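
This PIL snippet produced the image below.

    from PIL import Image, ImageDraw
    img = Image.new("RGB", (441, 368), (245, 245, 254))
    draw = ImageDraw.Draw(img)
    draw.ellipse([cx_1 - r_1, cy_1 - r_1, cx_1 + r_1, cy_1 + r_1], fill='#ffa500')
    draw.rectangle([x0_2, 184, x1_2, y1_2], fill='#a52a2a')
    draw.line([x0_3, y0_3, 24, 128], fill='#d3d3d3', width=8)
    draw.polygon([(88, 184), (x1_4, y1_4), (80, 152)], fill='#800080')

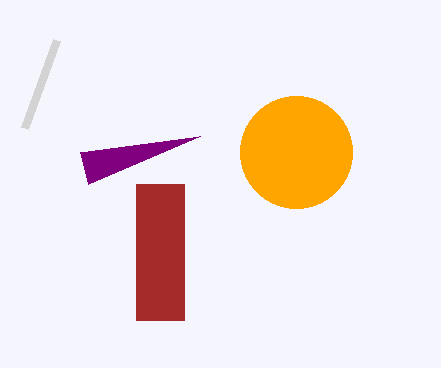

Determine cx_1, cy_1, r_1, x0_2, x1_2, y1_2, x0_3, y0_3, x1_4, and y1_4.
cx_1 = 296
cy_1 = 152
r_1 = 56
x0_2 = 136
x1_2 = 184
y1_2 = 320
x0_3 = 56
y0_3 = 40
x1_4 = 200
y1_4 = 136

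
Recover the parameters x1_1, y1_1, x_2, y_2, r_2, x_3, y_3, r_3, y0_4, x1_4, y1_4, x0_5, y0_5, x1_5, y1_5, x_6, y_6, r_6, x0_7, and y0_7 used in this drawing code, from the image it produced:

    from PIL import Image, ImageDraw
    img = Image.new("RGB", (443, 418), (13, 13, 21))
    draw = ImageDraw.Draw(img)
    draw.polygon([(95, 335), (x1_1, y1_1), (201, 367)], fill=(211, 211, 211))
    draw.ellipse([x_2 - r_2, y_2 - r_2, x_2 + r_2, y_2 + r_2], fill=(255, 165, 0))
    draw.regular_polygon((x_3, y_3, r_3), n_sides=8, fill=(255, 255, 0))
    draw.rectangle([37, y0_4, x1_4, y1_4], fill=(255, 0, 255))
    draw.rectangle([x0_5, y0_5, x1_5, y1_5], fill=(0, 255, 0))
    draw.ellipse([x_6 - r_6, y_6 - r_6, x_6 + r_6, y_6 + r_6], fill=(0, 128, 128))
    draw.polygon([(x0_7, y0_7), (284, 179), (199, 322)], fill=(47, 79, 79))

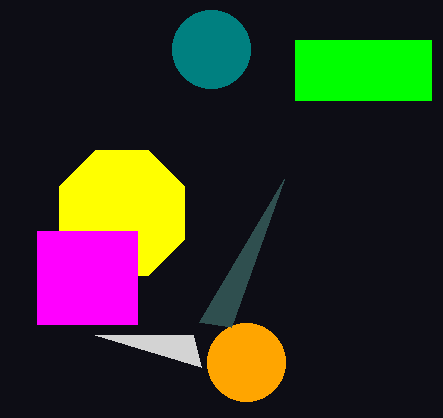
x1_1 = 193, y1_1 = 335, x_2 = 246, y_2 = 362, r_2 = 39, x_3 = 122, y_3 = 213, r_3 = 68, y0_4 = 231, x1_4 = 137, y1_4 = 324, x0_5 = 295, y0_5 = 40, x1_5 = 431, y1_5 = 100, x_6 = 211, y_6 = 49, r_6 = 39, x0_7 = 231, y0_7 = 327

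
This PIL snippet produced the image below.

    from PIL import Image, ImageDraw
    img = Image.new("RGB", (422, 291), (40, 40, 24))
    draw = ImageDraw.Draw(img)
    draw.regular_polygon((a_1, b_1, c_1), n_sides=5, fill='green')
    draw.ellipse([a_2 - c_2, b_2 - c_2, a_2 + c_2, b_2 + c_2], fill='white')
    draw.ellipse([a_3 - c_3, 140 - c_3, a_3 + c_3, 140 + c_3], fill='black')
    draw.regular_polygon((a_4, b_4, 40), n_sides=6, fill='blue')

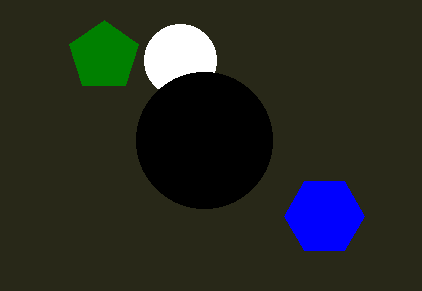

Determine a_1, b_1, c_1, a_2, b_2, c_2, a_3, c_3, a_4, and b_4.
a_1 = 104
b_1 = 56
c_1 = 36
a_2 = 180
b_2 = 60
c_2 = 36
a_3 = 204
c_3 = 68
a_4 = 324
b_4 = 216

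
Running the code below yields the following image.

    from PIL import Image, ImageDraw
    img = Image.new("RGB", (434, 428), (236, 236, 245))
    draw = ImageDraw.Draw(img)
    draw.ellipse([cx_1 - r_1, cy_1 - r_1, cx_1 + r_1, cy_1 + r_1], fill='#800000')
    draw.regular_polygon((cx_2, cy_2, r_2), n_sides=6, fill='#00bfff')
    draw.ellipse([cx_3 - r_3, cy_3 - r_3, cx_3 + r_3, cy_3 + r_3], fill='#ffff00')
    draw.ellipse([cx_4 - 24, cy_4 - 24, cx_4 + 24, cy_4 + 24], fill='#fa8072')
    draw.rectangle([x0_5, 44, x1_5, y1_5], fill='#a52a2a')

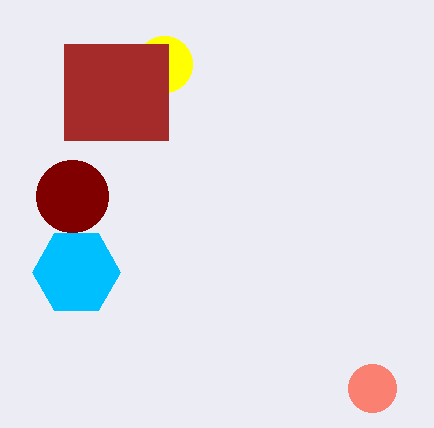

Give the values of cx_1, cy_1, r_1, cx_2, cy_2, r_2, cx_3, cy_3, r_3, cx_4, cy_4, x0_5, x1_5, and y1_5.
cx_1 = 72
cy_1 = 196
r_1 = 36
cx_2 = 76
cy_2 = 272
r_2 = 44
cx_3 = 164
cy_3 = 64
r_3 = 28
cx_4 = 372
cy_4 = 388
x0_5 = 64
x1_5 = 168
y1_5 = 140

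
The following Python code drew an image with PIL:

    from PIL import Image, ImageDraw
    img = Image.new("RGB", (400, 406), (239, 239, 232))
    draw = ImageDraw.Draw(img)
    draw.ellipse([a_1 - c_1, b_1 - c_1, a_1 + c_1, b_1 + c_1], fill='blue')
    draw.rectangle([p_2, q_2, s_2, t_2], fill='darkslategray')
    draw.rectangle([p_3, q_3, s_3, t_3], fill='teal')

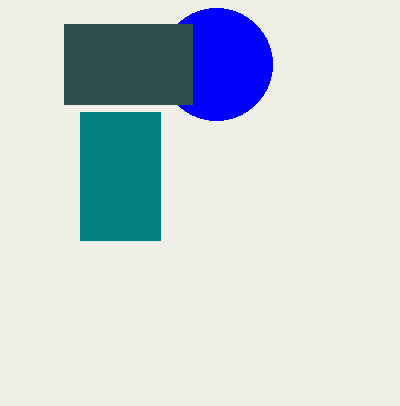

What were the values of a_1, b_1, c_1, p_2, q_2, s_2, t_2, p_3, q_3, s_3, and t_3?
a_1 = 216; b_1 = 64; c_1 = 56; p_2 = 64; q_2 = 24; s_2 = 192; t_2 = 104; p_3 = 80; q_3 = 112; s_3 = 160; t_3 = 240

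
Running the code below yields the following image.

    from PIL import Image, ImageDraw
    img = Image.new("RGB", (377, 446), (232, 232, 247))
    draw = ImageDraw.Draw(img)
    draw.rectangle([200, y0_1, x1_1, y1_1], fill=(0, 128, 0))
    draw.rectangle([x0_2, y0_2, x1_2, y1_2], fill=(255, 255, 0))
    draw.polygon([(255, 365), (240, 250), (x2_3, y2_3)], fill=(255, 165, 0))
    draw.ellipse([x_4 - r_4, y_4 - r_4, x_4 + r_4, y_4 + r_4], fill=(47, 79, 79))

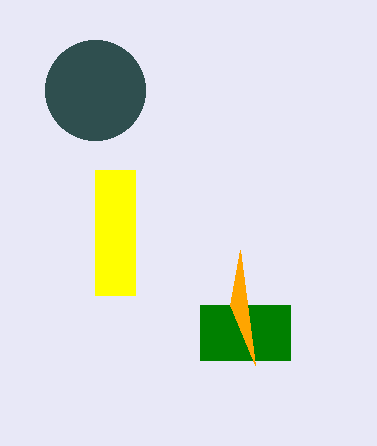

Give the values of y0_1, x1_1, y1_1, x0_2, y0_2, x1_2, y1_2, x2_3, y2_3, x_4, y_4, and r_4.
y0_1 = 305; x1_1 = 290; y1_1 = 360; x0_2 = 95; y0_2 = 170; x1_2 = 135; y1_2 = 295; x2_3 = 230; y2_3 = 305; x_4 = 95; y_4 = 90; r_4 = 50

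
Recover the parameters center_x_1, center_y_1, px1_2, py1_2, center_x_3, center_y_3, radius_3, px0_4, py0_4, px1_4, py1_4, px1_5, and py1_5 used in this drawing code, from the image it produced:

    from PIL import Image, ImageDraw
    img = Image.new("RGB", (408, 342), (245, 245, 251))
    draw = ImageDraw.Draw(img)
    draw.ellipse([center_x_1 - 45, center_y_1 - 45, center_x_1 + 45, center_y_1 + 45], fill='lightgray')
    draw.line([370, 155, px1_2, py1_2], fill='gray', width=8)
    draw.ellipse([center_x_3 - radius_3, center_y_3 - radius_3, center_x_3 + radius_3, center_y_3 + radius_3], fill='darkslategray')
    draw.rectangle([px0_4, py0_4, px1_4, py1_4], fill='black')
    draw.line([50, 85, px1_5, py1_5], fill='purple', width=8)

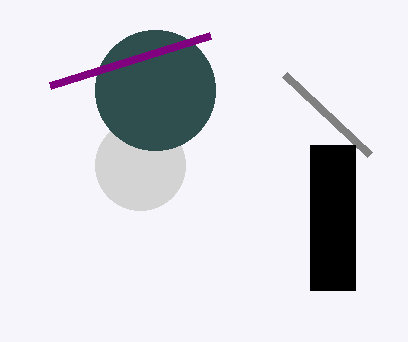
center_x_1 = 140, center_y_1 = 165, px1_2 = 285, py1_2 = 75, center_x_3 = 155, center_y_3 = 90, radius_3 = 60, px0_4 = 310, py0_4 = 145, px1_4 = 355, py1_4 = 290, px1_5 = 210, py1_5 = 35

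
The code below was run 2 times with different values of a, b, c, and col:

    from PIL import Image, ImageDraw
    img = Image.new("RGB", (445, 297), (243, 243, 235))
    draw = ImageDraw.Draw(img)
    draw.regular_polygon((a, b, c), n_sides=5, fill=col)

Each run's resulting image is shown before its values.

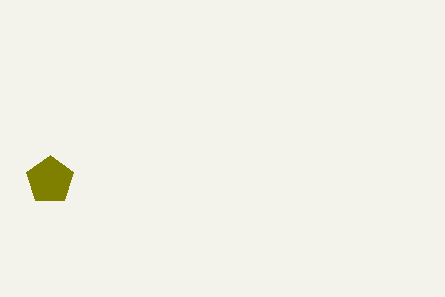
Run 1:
a = 50
b = 180
c = 25
col = 'olive'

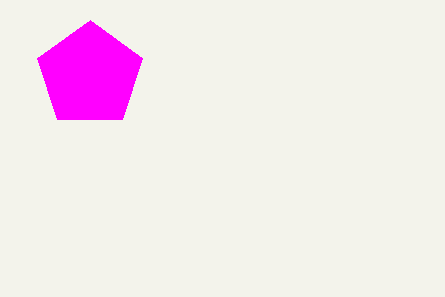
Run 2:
a = 90, b = 75, c = 55, col = 'magenta'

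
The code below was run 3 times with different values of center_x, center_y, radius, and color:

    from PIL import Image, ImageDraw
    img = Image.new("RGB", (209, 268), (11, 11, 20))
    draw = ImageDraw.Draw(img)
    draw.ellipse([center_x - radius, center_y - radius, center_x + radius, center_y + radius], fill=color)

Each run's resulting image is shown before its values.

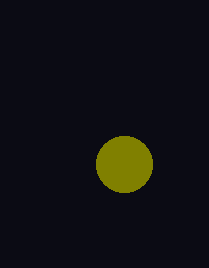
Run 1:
center_x = 124
center_y = 164
radius = 28
color = 'olive'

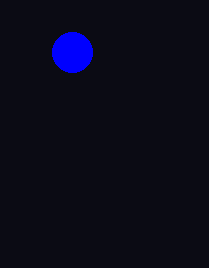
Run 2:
center_x = 72, center_y = 52, radius = 20, color = 'blue'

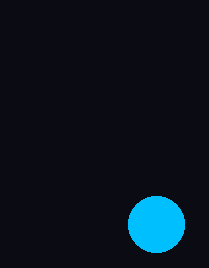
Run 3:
center_x = 156
center_y = 224
radius = 28
color = 'deepskyblue'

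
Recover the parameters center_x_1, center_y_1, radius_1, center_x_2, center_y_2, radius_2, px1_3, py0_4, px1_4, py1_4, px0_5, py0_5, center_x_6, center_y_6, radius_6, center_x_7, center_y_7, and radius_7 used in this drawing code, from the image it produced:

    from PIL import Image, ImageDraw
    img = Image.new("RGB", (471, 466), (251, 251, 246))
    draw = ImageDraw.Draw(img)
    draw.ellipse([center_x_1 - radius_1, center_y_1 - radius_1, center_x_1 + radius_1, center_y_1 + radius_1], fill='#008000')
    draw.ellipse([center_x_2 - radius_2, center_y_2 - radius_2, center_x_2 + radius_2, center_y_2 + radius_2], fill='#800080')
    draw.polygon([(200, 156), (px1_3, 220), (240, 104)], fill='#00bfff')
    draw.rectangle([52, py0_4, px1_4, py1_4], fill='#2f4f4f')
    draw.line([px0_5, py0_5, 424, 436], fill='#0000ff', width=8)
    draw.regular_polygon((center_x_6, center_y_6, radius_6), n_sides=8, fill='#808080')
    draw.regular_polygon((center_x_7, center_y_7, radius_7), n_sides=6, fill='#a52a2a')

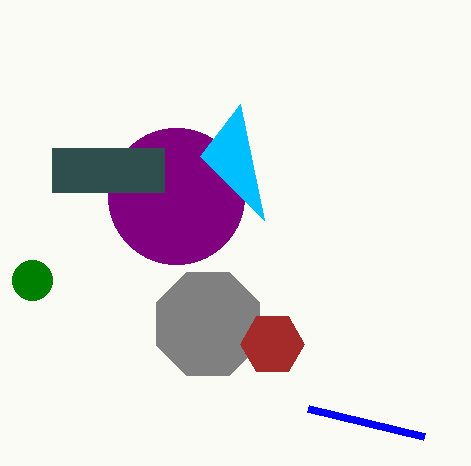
center_x_1 = 32; center_y_1 = 280; radius_1 = 20; center_x_2 = 176; center_y_2 = 196; radius_2 = 68; px1_3 = 264; py0_4 = 148; px1_4 = 164; py1_4 = 192; px0_5 = 308; py0_5 = 408; center_x_6 = 208; center_y_6 = 324; radius_6 = 56; center_x_7 = 272; center_y_7 = 344; radius_7 = 32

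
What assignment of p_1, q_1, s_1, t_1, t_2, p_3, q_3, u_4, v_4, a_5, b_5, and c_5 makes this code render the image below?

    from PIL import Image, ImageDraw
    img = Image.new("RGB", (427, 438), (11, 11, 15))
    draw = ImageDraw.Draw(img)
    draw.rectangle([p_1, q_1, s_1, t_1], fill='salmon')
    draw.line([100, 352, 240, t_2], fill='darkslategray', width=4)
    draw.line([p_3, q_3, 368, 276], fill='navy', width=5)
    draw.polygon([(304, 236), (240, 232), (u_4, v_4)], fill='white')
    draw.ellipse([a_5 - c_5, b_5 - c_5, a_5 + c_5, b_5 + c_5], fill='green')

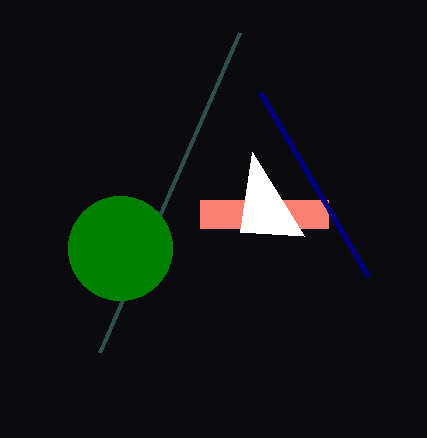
p_1 = 200
q_1 = 200
s_1 = 328
t_1 = 228
t_2 = 32
p_3 = 260
q_3 = 92
u_4 = 252
v_4 = 152
a_5 = 120
b_5 = 248
c_5 = 52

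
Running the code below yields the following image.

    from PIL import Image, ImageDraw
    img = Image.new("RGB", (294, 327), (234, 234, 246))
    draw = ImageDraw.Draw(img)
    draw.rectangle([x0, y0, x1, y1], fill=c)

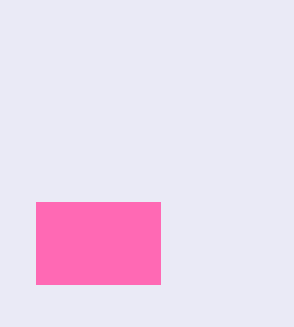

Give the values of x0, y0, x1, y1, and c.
x0 = 36; y0 = 202; x1 = 160; y1 = 284; c = 'hotpink'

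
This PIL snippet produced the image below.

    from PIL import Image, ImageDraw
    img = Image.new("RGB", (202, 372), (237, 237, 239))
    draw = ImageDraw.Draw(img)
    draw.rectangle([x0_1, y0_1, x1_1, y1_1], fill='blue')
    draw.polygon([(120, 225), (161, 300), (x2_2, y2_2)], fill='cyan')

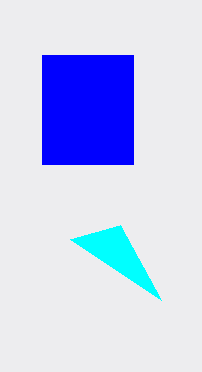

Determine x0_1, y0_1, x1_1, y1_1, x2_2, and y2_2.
x0_1 = 42, y0_1 = 55, x1_1 = 133, y1_1 = 164, x2_2 = 70, y2_2 = 239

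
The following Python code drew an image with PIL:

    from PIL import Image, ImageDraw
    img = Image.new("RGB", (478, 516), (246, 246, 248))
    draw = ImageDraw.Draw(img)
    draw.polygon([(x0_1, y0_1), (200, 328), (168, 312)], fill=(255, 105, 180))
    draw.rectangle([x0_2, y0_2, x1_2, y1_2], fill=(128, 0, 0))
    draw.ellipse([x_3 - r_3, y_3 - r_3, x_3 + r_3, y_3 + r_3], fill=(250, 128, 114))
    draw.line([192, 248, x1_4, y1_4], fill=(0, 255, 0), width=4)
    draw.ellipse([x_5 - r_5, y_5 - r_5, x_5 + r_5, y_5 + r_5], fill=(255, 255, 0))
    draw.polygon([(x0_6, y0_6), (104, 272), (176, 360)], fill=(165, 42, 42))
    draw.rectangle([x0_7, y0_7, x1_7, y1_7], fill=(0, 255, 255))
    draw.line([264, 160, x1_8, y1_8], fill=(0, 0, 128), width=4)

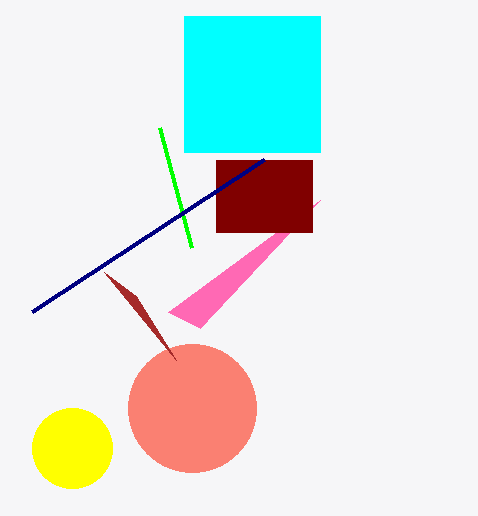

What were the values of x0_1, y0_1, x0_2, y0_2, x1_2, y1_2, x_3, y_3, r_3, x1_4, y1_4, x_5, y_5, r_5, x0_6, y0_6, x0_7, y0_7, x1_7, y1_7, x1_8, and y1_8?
x0_1 = 320, y0_1 = 200, x0_2 = 216, y0_2 = 160, x1_2 = 312, y1_2 = 232, x_3 = 192, y_3 = 408, r_3 = 64, x1_4 = 160, y1_4 = 128, x_5 = 72, y_5 = 448, r_5 = 40, x0_6 = 136, y0_6 = 296, x0_7 = 184, y0_7 = 16, x1_7 = 320, y1_7 = 152, x1_8 = 32, y1_8 = 312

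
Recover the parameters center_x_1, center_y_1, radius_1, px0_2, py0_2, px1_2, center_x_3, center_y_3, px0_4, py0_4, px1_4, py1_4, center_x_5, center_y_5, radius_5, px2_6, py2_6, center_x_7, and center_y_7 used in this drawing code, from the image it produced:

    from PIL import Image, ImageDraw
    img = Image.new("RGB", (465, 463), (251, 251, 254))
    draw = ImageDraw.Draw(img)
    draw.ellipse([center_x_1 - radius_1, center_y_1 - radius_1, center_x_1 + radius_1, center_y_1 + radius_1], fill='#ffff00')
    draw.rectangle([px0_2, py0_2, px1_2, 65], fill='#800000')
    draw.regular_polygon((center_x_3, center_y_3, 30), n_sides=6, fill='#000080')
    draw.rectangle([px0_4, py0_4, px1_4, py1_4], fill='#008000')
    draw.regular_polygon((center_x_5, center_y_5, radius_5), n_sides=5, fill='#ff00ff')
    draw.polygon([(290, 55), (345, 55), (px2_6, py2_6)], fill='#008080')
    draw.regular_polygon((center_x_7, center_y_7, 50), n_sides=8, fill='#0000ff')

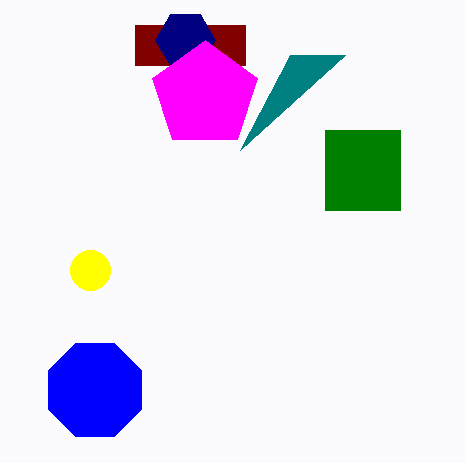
center_x_1 = 90
center_y_1 = 270
radius_1 = 20
px0_2 = 135
py0_2 = 25
px1_2 = 245
center_x_3 = 185
center_y_3 = 40
px0_4 = 325
py0_4 = 130
px1_4 = 400
py1_4 = 210
center_x_5 = 205
center_y_5 = 95
radius_5 = 55
px2_6 = 240
py2_6 = 150
center_x_7 = 95
center_y_7 = 390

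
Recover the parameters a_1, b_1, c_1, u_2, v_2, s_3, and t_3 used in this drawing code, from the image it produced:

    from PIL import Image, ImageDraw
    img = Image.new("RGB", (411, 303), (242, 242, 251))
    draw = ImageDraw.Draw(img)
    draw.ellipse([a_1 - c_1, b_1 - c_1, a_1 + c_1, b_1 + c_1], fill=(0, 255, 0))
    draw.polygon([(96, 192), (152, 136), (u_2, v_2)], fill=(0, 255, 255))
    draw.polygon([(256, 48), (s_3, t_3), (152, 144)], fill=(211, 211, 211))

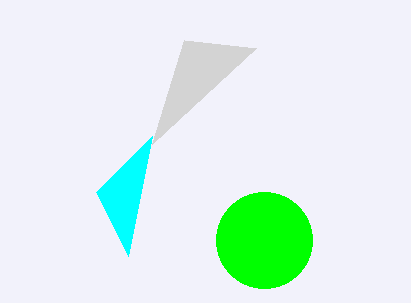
a_1 = 264
b_1 = 240
c_1 = 48
u_2 = 128
v_2 = 256
s_3 = 184
t_3 = 40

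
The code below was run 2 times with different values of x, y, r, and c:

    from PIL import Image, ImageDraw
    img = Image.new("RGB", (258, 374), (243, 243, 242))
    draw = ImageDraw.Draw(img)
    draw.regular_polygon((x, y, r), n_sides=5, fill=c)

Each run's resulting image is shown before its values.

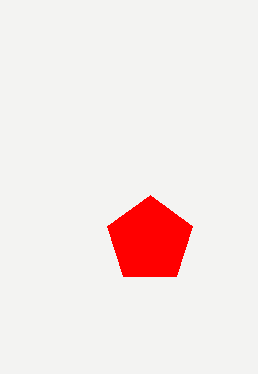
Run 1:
x = 150
y = 240
r = 45
c = 'red'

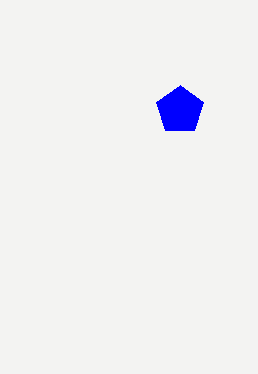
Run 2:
x = 180; y = 110; r = 25; c = 'blue'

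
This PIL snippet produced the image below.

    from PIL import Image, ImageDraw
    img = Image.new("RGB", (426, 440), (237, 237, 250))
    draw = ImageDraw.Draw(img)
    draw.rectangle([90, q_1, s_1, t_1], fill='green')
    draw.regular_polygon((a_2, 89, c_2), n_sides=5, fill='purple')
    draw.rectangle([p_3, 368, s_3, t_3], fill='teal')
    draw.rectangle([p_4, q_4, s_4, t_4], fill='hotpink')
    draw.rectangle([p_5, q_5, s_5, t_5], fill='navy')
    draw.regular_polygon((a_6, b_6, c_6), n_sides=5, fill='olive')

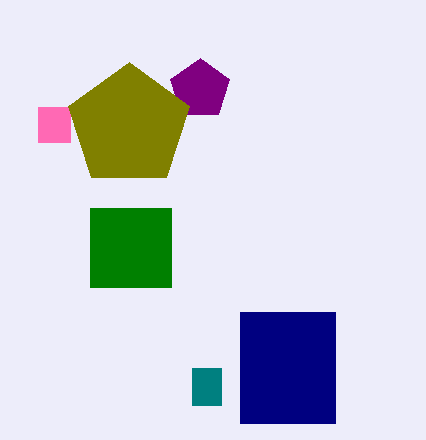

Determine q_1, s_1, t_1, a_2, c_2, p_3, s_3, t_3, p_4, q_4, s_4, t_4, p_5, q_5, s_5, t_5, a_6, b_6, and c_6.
q_1 = 208
s_1 = 171
t_1 = 287
a_2 = 200
c_2 = 31
p_3 = 192
s_3 = 221
t_3 = 405
p_4 = 38
q_4 = 107
s_4 = 70
t_4 = 142
p_5 = 240
q_5 = 312
s_5 = 335
t_5 = 423
a_6 = 129
b_6 = 126
c_6 = 64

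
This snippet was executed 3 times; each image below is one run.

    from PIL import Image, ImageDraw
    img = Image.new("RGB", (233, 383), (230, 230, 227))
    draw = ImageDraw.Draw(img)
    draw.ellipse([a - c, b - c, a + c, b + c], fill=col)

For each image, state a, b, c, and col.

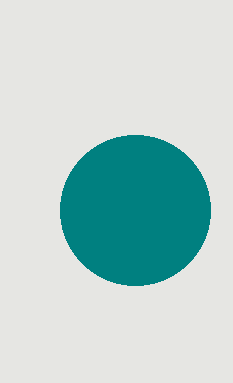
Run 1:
a = 135, b = 210, c = 75, col = 'teal'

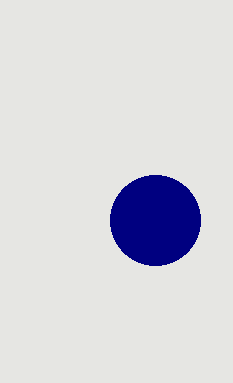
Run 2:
a = 155; b = 220; c = 45; col = 'navy'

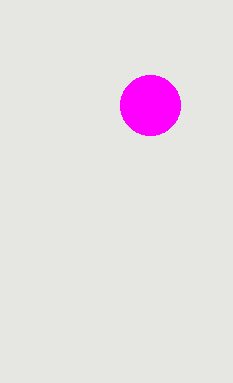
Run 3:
a = 150, b = 105, c = 30, col = 'magenta'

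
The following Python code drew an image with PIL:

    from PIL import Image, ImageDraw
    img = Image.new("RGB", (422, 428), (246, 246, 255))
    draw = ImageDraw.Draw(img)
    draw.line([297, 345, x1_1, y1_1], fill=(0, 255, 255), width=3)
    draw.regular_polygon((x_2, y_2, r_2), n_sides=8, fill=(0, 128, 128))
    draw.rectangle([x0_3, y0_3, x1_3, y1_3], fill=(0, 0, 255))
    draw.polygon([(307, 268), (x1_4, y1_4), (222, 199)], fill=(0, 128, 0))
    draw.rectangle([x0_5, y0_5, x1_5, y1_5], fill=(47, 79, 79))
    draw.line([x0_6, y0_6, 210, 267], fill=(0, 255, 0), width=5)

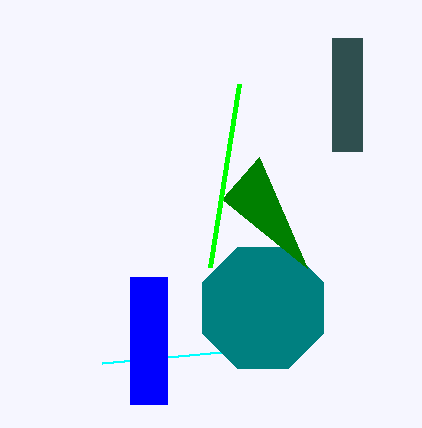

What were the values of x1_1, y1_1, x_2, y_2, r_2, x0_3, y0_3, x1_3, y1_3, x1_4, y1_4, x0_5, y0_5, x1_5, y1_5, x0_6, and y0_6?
x1_1 = 102; y1_1 = 363; x_2 = 263; y_2 = 308; r_2 = 66; x0_3 = 130; y0_3 = 277; x1_3 = 167; y1_3 = 404; x1_4 = 259; y1_4 = 157; x0_5 = 332; y0_5 = 38; x1_5 = 362; y1_5 = 151; x0_6 = 239; y0_6 = 84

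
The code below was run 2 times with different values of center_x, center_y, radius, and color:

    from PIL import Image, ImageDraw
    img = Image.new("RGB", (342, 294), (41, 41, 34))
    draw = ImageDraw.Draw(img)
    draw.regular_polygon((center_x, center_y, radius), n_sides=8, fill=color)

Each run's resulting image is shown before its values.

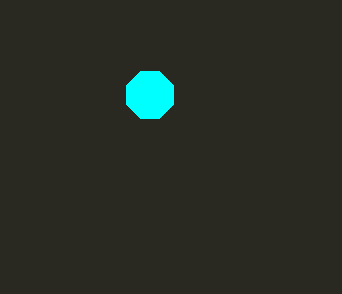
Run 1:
center_x = 150; center_y = 95; radius = 25; color = 'cyan'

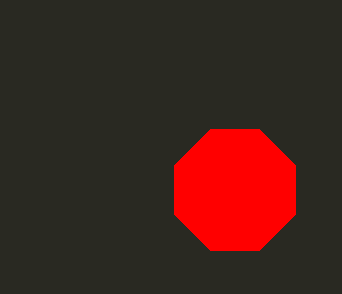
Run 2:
center_x = 235; center_y = 190; radius = 65; color = 'red'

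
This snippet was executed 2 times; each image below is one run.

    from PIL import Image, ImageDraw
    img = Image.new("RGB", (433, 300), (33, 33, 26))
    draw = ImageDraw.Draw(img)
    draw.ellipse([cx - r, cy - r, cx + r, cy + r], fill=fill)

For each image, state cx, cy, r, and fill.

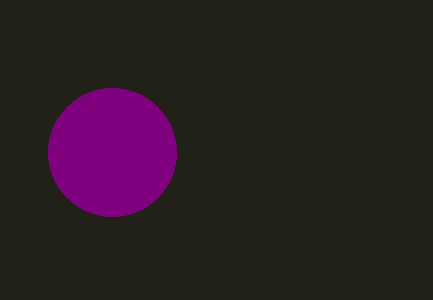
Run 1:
cx = 112
cy = 152
r = 64
fill = 'purple'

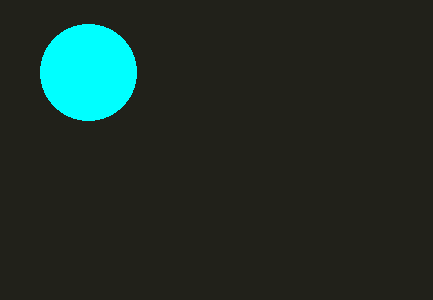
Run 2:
cx = 88; cy = 72; r = 48; fill = 'cyan'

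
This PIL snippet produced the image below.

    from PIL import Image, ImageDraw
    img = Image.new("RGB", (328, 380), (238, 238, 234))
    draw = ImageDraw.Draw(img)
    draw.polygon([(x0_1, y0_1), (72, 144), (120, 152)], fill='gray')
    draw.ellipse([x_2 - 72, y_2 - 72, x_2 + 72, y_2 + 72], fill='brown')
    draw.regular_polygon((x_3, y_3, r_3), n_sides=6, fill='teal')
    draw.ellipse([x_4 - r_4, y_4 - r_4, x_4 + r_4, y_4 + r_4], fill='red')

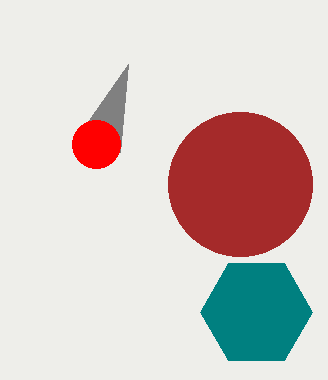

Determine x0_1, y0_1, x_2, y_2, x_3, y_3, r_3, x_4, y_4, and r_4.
x0_1 = 128
y0_1 = 64
x_2 = 240
y_2 = 184
x_3 = 256
y_3 = 312
r_3 = 56
x_4 = 96
y_4 = 144
r_4 = 24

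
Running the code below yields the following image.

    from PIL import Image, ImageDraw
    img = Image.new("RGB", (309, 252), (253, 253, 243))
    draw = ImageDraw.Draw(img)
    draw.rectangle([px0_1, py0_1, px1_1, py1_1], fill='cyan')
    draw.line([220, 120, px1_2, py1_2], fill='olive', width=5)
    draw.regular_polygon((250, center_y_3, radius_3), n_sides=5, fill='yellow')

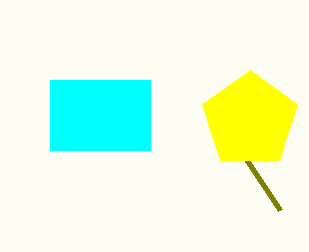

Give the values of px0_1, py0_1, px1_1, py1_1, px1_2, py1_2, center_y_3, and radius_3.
px0_1 = 50; py0_1 = 80; px1_1 = 150; py1_1 = 150; px1_2 = 280; py1_2 = 210; center_y_3 = 120; radius_3 = 50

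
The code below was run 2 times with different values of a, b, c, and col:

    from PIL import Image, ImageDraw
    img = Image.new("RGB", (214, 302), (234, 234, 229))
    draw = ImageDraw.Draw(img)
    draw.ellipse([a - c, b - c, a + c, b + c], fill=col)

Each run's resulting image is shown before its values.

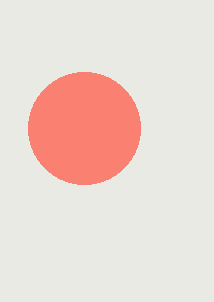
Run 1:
a = 84, b = 128, c = 56, col = 'salmon'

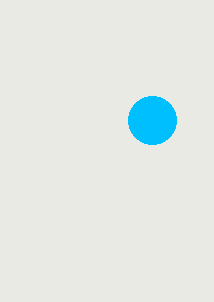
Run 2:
a = 152
b = 120
c = 24
col = 'deepskyblue'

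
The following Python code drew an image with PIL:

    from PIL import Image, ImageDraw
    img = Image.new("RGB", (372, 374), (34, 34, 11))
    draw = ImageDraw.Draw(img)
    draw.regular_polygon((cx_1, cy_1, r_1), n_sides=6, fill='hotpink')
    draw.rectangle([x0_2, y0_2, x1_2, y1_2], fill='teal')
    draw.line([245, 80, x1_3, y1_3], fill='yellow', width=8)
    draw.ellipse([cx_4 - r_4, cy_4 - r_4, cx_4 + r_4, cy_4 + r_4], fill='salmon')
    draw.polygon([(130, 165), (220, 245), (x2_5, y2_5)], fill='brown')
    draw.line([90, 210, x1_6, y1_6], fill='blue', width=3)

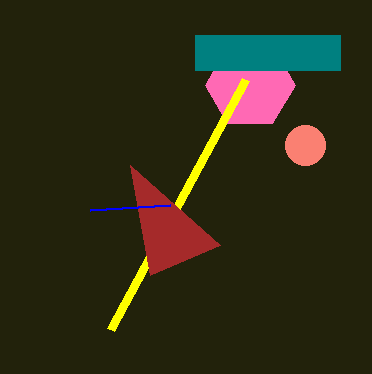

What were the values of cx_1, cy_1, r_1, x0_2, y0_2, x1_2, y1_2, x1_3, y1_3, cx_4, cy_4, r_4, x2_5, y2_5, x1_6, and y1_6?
cx_1 = 250, cy_1 = 85, r_1 = 45, x0_2 = 195, y0_2 = 35, x1_2 = 340, y1_2 = 70, x1_3 = 110, y1_3 = 330, cx_4 = 305, cy_4 = 145, r_4 = 20, x2_5 = 150, y2_5 = 275, x1_6 = 170, y1_6 = 205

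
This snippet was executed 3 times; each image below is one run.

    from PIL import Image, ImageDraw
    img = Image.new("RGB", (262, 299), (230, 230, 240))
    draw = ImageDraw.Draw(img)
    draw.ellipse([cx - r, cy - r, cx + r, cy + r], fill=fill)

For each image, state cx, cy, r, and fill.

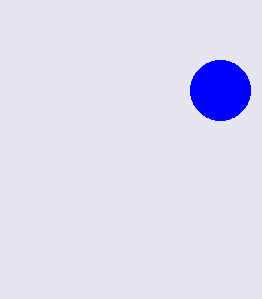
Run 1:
cx = 220
cy = 90
r = 30
fill = 'blue'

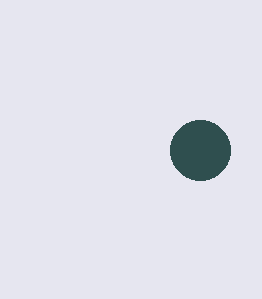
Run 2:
cx = 200
cy = 150
r = 30
fill = 'darkslategray'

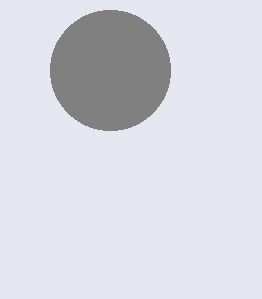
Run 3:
cx = 110; cy = 70; r = 60; fill = 'gray'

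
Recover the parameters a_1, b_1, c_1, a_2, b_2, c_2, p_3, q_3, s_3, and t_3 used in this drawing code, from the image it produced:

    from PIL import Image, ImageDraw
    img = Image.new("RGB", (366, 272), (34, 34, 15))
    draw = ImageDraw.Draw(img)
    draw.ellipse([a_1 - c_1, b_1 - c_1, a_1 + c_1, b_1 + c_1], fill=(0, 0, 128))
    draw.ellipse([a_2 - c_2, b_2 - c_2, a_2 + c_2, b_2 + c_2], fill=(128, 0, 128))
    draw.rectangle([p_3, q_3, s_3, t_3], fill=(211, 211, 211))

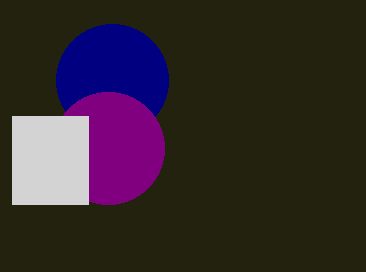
a_1 = 112; b_1 = 80; c_1 = 56; a_2 = 108; b_2 = 148; c_2 = 56; p_3 = 12; q_3 = 116; s_3 = 88; t_3 = 204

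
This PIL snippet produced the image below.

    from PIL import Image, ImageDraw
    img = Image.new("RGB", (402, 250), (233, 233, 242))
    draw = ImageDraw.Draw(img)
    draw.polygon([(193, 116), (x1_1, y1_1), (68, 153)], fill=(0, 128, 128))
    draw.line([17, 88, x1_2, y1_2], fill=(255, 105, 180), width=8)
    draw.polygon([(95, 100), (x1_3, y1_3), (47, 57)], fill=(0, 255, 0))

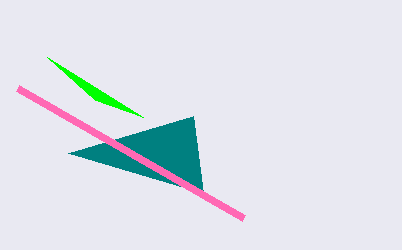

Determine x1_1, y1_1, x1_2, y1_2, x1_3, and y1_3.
x1_1 = 203; y1_1 = 193; x1_2 = 243; y1_2 = 218; x1_3 = 143; y1_3 = 117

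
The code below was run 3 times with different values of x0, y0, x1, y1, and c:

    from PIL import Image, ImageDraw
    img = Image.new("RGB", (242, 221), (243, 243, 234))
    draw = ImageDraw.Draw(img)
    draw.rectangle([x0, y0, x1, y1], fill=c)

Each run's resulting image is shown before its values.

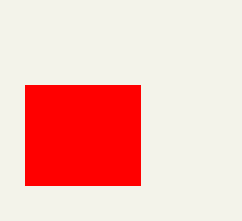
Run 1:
x0 = 25; y0 = 85; x1 = 140; y1 = 185; c = 'red'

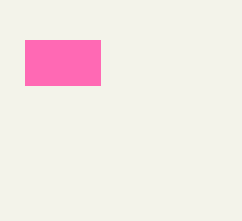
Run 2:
x0 = 25
y0 = 40
x1 = 100
y1 = 85
c = 'hotpink'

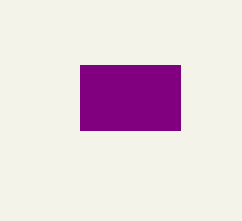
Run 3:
x0 = 80; y0 = 65; x1 = 180; y1 = 130; c = 'purple'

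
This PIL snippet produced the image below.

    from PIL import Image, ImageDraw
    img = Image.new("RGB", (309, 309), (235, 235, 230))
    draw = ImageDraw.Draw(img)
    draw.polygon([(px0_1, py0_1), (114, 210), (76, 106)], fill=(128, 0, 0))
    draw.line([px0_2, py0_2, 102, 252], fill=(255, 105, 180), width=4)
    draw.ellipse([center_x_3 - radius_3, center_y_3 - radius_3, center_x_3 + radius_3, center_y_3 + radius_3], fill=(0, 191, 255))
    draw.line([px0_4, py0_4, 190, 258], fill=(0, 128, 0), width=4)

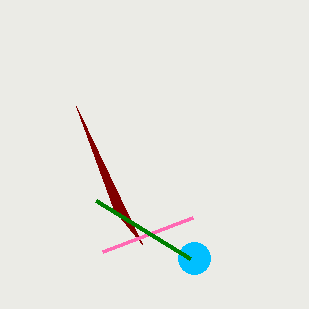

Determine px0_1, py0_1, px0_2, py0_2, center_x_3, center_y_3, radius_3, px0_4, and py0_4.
px0_1 = 142; py0_1 = 244; px0_2 = 192; py0_2 = 218; center_x_3 = 194; center_y_3 = 258; radius_3 = 16; px0_4 = 96; py0_4 = 200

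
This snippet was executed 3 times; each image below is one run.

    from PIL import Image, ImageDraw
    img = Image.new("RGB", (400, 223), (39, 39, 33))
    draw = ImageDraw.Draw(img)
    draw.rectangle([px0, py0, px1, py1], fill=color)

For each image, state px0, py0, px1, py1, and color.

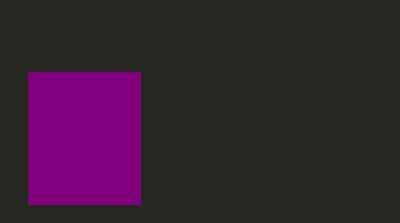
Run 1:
px0 = 28
py0 = 72
px1 = 140
py1 = 204
color = 'purple'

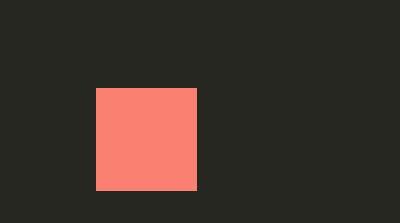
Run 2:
px0 = 96
py0 = 88
px1 = 196
py1 = 190
color = 'salmon'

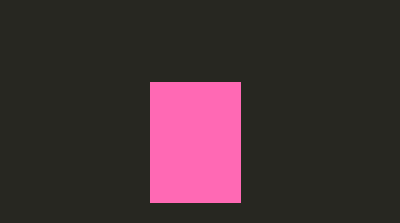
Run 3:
px0 = 150; py0 = 82; px1 = 240; py1 = 202; color = 'hotpink'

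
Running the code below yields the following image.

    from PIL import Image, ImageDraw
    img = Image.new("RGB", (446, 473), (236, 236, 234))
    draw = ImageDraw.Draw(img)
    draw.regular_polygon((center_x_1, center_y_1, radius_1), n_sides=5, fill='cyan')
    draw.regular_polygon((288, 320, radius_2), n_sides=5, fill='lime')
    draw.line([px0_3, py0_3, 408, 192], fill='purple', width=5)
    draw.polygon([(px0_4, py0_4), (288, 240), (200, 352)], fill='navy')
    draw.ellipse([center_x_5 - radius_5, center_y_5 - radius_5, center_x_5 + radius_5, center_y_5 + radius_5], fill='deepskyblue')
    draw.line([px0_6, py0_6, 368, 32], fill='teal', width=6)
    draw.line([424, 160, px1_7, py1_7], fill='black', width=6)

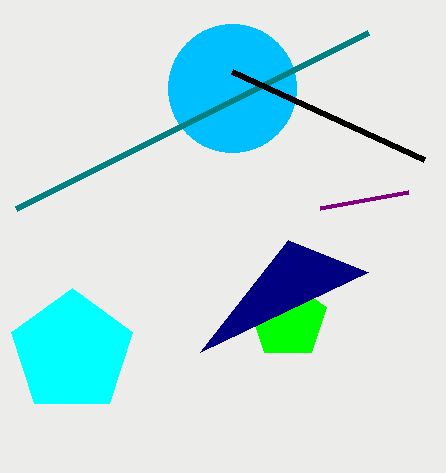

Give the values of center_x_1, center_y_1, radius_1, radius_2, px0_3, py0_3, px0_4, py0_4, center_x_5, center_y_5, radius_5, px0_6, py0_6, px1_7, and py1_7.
center_x_1 = 72; center_y_1 = 352; radius_1 = 64; radius_2 = 40; px0_3 = 320; py0_3 = 208; px0_4 = 368; py0_4 = 272; center_x_5 = 232; center_y_5 = 88; radius_5 = 64; px0_6 = 16; py0_6 = 208; px1_7 = 232; py1_7 = 72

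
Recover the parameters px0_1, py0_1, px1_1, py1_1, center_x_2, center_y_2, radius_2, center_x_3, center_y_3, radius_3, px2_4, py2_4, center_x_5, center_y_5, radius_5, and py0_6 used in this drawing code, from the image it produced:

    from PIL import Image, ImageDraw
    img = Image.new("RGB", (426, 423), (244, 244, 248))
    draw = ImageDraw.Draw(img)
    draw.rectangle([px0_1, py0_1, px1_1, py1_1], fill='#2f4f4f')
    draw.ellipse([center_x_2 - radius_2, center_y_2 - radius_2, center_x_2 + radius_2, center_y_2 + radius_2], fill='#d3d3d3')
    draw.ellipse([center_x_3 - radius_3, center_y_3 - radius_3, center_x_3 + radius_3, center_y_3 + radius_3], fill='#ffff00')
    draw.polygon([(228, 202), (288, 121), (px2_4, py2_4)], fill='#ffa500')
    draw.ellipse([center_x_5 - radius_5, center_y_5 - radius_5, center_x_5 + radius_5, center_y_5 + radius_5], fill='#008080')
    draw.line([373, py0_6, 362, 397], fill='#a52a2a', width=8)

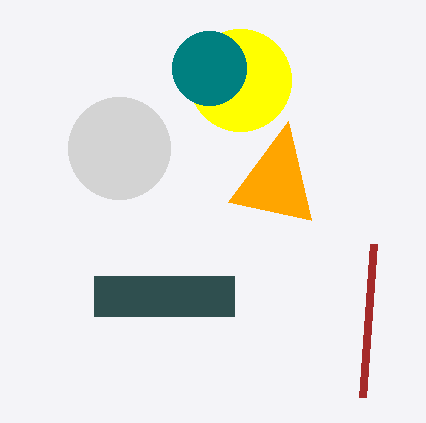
px0_1 = 94, py0_1 = 276, px1_1 = 234, py1_1 = 316, center_x_2 = 119, center_y_2 = 148, radius_2 = 51, center_x_3 = 240, center_y_3 = 80, radius_3 = 51, px2_4 = 311, py2_4 = 220, center_x_5 = 209, center_y_5 = 68, radius_5 = 37, py0_6 = 244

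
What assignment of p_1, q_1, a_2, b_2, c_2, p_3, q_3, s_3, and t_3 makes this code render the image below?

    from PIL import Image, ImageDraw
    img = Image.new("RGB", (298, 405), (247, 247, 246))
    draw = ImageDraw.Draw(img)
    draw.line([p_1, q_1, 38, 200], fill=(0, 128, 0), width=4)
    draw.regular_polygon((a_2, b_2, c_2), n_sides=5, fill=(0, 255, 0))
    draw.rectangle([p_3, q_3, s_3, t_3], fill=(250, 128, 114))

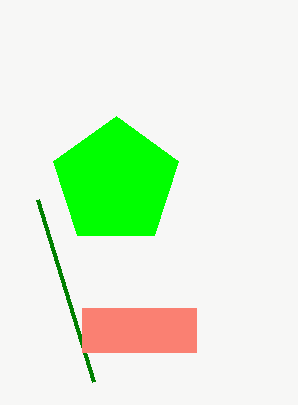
p_1 = 94; q_1 = 382; a_2 = 116; b_2 = 182; c_2 = 66; p_3 = 82; q_3 = 308; s_3 = 196; t_3 = 352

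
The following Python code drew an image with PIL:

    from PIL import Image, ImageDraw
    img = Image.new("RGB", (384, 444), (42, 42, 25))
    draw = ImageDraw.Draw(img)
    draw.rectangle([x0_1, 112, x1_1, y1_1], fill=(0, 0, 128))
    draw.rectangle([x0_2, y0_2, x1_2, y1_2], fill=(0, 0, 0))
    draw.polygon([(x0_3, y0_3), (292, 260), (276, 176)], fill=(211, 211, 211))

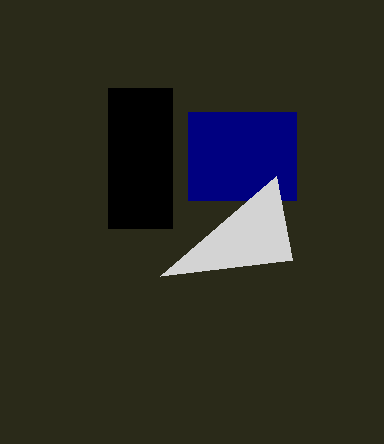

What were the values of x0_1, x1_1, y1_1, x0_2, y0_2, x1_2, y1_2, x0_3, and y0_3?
x0_1 = 188
x1_1 = 296
y1_1 = 200
x0_2 = 108
y0_2 = 88
x1_2 = 172
y1_2 = 228
x0_3 = 160
y0_3 = 276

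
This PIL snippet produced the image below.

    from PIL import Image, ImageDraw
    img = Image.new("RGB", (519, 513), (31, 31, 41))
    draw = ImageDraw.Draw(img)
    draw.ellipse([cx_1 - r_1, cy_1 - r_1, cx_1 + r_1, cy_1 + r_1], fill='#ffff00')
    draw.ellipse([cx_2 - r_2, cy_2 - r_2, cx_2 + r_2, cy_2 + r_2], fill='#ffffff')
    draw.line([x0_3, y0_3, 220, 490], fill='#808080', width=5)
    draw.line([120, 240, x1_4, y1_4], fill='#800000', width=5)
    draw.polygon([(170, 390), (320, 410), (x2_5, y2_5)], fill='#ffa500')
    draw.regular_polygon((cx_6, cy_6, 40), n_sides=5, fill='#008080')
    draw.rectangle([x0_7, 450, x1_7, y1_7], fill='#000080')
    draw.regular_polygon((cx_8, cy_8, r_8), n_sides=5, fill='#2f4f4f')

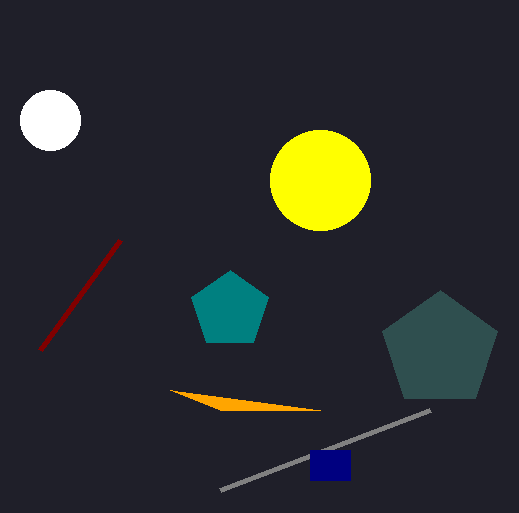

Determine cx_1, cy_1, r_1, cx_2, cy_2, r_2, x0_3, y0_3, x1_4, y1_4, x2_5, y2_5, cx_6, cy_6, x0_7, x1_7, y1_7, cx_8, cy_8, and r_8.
cx_1 = 320
cy_1 = 180
r_1 = 50
cx_2 = 50
cy_2 = 120
r_2 = 30
x0_3 = 430
y0_3 = 410
x1_4 = 40
y1_4 = 350
x2_5 = 220
y2_5 = 410
cx_6 = 230
cy_6 = 310
x0_7 = 310
x1_7 = 350
y1_7 = 480
cx_8 = 440
cy_8 = 350
r_8 = 60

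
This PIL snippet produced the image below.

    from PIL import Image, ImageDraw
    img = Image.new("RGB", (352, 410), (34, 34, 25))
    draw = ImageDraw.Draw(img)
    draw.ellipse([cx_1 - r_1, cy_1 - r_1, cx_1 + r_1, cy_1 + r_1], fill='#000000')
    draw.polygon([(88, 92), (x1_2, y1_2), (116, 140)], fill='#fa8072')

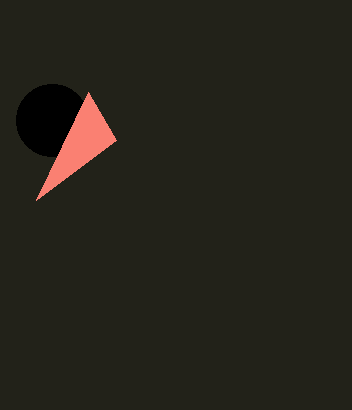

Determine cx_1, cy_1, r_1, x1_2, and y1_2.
cx_1 = 52
cy_1 = 120
r_1 = 36
x1_2 = 36
y1_2 = 200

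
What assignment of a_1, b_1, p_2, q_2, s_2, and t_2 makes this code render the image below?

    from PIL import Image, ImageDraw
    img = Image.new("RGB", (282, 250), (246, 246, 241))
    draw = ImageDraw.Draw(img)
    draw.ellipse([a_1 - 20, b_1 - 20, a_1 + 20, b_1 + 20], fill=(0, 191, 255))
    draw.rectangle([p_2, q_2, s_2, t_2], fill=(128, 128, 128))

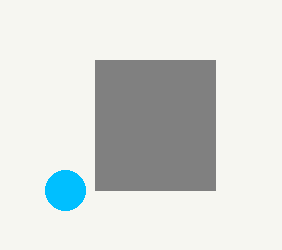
a_1 = 65
b_1 = 190
p_2 = 95
q_2 = 60
s_2 = 215
t_2 = 190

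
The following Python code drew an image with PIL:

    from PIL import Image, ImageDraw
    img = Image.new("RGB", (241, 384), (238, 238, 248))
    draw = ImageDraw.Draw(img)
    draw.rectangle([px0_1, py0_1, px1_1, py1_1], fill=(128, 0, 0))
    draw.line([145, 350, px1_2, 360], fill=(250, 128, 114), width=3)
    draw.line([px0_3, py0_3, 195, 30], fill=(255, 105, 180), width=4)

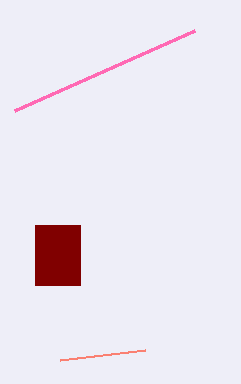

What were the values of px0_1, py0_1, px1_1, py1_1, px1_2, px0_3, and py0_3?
px0_1 = 35, py0_1 = 225, px1_1 = 80, py1_1 = 285, px1_2 = 60, px0_3 = 15, py0_3 = 110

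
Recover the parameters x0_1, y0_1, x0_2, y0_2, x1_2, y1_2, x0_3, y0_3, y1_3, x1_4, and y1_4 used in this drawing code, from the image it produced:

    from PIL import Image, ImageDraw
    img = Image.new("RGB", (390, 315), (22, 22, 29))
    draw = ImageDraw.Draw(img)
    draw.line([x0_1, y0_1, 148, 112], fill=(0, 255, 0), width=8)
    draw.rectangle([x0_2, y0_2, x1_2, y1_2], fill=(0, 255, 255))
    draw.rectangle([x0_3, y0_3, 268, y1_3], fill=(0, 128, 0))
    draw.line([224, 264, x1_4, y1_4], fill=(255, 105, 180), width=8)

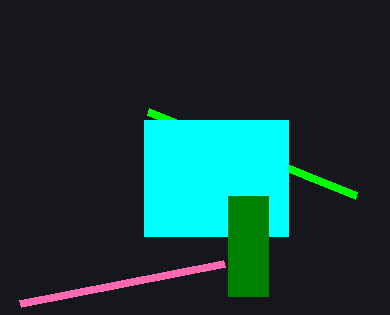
x0_1 = 356, y0_1 = 196, x0_2 = 144, y0_2 = 120, x1_2 = 288, y1_2 = 236, x0_3 = 228, y0_3 = 196, y1_3 = 296, x1_4 = 20, y1_4 = 304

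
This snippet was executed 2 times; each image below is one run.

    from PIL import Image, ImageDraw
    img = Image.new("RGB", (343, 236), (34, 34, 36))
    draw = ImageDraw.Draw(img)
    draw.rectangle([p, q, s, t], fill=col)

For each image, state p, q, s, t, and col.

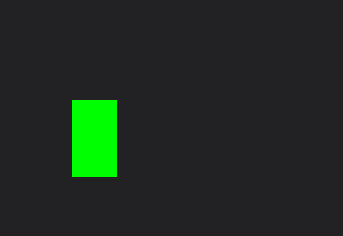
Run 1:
p = 72; q = 100; s = 116; t = 176; col = 'lime'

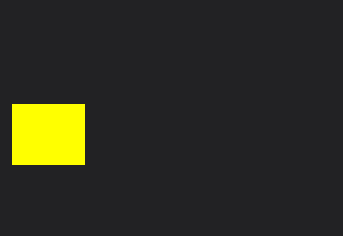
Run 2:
p = 12
q = 104
s = 84
t = 164
col = 'yellow'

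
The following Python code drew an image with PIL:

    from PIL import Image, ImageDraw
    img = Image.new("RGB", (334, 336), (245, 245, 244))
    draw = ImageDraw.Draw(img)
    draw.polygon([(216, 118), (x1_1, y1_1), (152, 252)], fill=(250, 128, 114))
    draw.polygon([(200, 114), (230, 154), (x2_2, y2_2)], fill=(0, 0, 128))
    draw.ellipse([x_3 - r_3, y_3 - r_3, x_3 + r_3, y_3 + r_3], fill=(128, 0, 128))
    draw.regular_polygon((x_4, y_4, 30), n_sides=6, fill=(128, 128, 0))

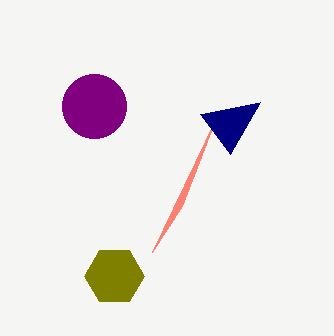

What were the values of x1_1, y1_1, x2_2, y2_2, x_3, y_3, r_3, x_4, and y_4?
x1_1 = 182, y1_1 = 206, x2_2 = 260, y2_2 = 102, x_3 = 94, y_3 = 106, r_3 = 32, x_4 = 114, y_4 = 276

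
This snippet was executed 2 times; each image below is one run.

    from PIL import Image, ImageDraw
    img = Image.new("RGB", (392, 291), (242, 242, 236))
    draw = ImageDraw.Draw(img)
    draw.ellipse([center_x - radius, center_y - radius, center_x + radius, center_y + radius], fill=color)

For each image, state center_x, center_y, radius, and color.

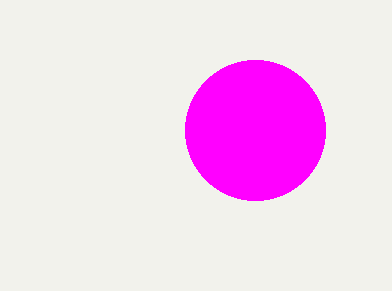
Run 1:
center_x = 255; center_y = 130; radius = 70; color = 'magenta'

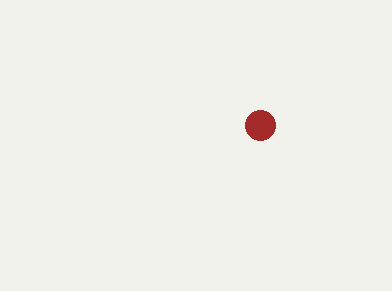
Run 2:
center_x = 260, center_y = 125, radius = 15, color = 'brown'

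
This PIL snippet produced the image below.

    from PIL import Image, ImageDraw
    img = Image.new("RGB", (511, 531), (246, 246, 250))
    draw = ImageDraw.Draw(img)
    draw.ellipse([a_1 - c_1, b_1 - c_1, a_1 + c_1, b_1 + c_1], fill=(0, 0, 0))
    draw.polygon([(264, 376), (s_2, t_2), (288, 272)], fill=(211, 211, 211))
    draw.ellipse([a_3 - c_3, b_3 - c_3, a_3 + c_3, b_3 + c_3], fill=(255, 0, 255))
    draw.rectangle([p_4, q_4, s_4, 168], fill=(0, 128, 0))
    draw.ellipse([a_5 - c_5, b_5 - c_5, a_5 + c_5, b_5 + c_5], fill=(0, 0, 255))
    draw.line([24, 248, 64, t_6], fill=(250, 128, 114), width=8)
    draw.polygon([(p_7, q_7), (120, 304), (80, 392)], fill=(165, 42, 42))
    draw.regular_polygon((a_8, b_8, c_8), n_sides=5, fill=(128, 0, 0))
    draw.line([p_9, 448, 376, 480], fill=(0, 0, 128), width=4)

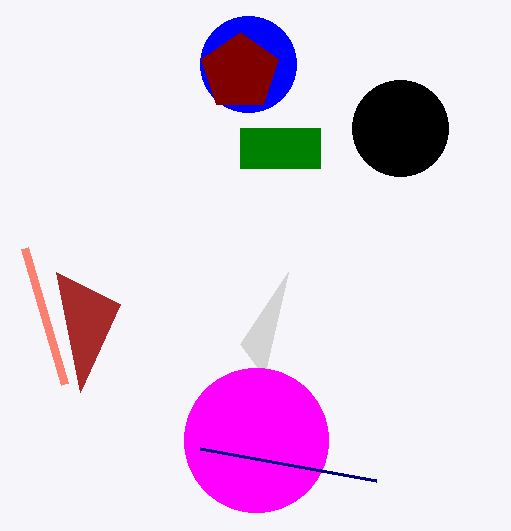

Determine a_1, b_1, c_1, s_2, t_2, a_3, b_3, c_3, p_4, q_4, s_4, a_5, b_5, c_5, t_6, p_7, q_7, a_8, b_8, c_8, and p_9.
a_1 = 400; b_1 = 128; c_1 = 48; s_2 = 240; t_2 = 344; a_3 = 256; b_3 = 440; c_3 = 72; p_4 = 240; q_4 = 128; s_4 = 320; a_5 = 248; b_5 = 64; c_5 = 48; t_6 = 384; p_7 = 56; q_7 = 272; a_8 = 240; b_8 = 72; c_8 = 40; p_9 = 200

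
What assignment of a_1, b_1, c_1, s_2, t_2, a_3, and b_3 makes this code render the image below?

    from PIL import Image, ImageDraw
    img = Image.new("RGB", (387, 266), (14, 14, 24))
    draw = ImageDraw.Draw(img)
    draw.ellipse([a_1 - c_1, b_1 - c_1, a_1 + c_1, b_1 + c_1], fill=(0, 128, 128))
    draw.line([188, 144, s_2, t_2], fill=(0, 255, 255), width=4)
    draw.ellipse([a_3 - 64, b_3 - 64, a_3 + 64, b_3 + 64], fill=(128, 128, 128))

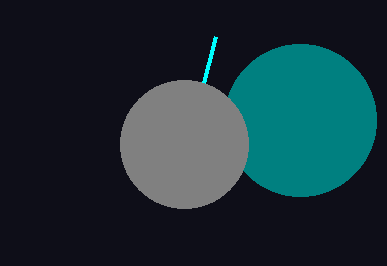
a_1 = 300; b_1 = 120; c_1 = 76; s_2 = 216; t_2 = 36; a_3 = 184; b_3 = 144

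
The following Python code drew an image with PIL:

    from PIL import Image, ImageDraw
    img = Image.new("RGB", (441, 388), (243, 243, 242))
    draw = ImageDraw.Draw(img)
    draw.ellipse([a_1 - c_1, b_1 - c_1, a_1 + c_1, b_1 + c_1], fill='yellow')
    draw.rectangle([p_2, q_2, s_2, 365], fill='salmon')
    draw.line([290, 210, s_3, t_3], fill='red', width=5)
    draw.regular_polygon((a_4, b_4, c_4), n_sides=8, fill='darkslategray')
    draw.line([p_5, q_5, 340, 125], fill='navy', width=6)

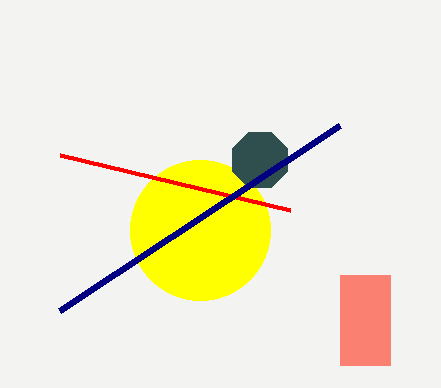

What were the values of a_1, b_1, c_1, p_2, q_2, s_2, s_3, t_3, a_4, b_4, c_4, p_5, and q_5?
a_1 = 200
b_1 = 230
c_1 = 70
p_2 = 340
q_2 = 275
s_2 = 390
s_3 = 60
t_3 = 155
a_4 = 260
b_4 = 160
c_4 = 30
p_5 = 60
q_5 = 310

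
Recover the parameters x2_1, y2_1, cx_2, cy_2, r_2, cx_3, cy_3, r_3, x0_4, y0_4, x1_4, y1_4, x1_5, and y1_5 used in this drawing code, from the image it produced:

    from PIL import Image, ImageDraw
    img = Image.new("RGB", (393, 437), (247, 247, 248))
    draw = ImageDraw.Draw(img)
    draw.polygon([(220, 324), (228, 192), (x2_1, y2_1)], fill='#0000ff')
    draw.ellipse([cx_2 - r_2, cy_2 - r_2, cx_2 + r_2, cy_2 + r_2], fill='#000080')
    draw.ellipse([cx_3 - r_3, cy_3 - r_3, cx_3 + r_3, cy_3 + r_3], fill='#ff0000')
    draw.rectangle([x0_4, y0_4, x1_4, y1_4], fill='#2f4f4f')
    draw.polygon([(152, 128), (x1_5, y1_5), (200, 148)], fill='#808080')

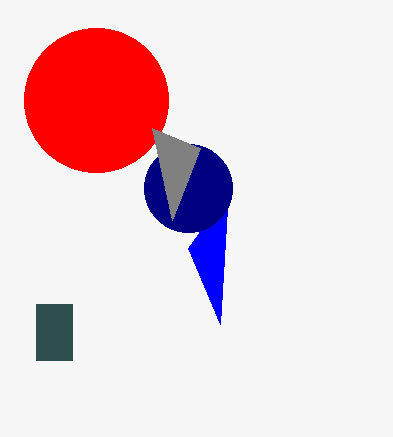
x2_1 = 188
y2_1 = 248
cx_2 = 188
cy_2 = 188
r_2 = 44
cx_3 = 96
cy_3 = 100
r_3 = 72
x0_4 = 36
y0_4 = 304
x1_4 = 72
y1_4 = 360
x1_5 = 172
y1_5 = 220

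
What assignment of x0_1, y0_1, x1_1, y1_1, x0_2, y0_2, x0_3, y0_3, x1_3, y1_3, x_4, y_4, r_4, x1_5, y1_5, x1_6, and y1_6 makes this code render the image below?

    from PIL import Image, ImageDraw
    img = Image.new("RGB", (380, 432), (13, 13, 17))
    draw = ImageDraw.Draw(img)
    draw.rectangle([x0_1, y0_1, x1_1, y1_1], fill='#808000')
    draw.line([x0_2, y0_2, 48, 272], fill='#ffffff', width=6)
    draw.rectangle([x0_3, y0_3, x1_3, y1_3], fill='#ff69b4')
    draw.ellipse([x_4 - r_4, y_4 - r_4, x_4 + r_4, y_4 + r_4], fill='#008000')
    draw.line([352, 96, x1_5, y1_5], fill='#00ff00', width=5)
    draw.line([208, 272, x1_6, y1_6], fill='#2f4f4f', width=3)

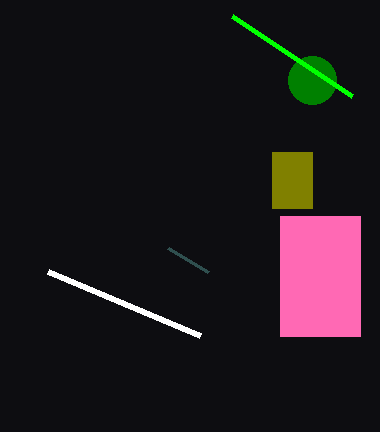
x0_1 = 272
y0_1 = 152
x1_1 = 312
y1_1 = 208
x0_2 = 200
y0_2 = 336
x0_3 = 280
y0_3 = 216
x1_3 = 360
y1_3 = 336
x_4 = 312
y_4 = 80
r_4 = 24
x1_5 = 232
y1_5 = 16
x1_6 = 168
y1_6 = 248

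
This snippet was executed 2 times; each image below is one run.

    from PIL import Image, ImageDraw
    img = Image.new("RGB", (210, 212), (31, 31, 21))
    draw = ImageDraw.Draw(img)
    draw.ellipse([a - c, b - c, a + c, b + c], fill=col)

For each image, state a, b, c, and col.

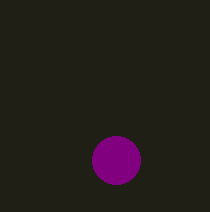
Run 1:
a = 116, b = 160, c = 24, col = 'purple'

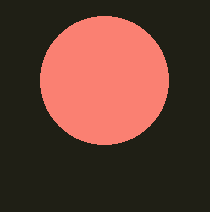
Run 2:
a = 104, b = 80, c = 64, col = 'salmon'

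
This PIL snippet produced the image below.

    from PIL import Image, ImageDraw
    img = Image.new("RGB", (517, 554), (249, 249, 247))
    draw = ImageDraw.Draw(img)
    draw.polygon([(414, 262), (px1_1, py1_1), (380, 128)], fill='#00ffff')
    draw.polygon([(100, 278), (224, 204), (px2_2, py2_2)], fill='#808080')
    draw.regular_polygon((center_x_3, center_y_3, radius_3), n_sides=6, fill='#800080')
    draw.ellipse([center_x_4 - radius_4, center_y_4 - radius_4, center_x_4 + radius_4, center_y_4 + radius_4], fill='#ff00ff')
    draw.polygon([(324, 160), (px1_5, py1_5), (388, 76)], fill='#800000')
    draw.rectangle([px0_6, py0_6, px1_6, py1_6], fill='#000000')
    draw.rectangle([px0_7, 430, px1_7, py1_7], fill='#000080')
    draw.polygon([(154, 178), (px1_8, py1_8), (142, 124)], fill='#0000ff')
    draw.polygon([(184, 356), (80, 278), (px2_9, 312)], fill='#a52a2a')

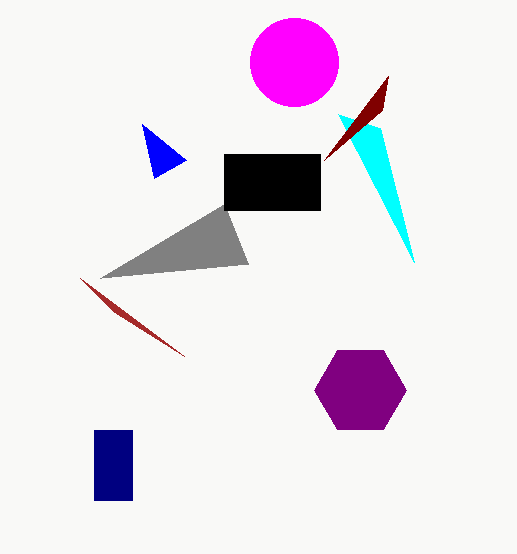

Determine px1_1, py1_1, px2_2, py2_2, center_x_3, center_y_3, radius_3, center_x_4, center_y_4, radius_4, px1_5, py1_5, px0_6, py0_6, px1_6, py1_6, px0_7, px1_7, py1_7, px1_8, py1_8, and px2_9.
px1_1 = 338; py1_1 = 114; px2_2 = 248; py2_2 = 264; center_x_3 = 360; center_y_3 = 390; radius_3 = 46; center_x_4 = 294; center_y_4 = 62; radius_4 = 44; px1_5 = 382; py1_5 = 110; px0_6 = 224; py0_6 = 154; px1_6 = 320; py1_6 = 210; px0_7 = 94; px1_7 = 132; py1_7 = 500; px1_8 = 186; py1_8 = 160; px2_9 = 114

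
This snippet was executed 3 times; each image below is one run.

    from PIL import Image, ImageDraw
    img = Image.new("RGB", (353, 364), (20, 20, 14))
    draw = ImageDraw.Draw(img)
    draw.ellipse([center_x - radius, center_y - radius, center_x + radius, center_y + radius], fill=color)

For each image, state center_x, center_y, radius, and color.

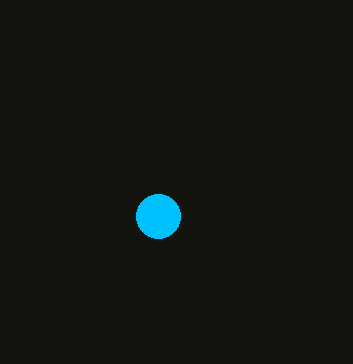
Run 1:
center_x = 158; center_y = 216; radius = 22; color = 'deepskyblue'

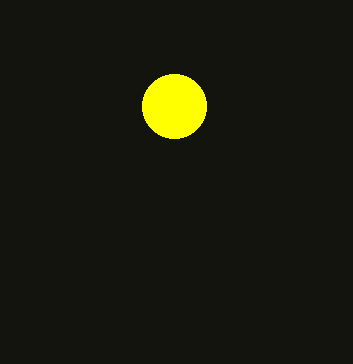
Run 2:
center_x = 174, center_y = 106, radius = 32, color = 'yellow'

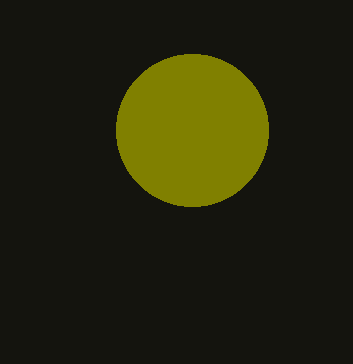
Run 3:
center_x = 192; center_y = 130; radius = 76; color = 'olive'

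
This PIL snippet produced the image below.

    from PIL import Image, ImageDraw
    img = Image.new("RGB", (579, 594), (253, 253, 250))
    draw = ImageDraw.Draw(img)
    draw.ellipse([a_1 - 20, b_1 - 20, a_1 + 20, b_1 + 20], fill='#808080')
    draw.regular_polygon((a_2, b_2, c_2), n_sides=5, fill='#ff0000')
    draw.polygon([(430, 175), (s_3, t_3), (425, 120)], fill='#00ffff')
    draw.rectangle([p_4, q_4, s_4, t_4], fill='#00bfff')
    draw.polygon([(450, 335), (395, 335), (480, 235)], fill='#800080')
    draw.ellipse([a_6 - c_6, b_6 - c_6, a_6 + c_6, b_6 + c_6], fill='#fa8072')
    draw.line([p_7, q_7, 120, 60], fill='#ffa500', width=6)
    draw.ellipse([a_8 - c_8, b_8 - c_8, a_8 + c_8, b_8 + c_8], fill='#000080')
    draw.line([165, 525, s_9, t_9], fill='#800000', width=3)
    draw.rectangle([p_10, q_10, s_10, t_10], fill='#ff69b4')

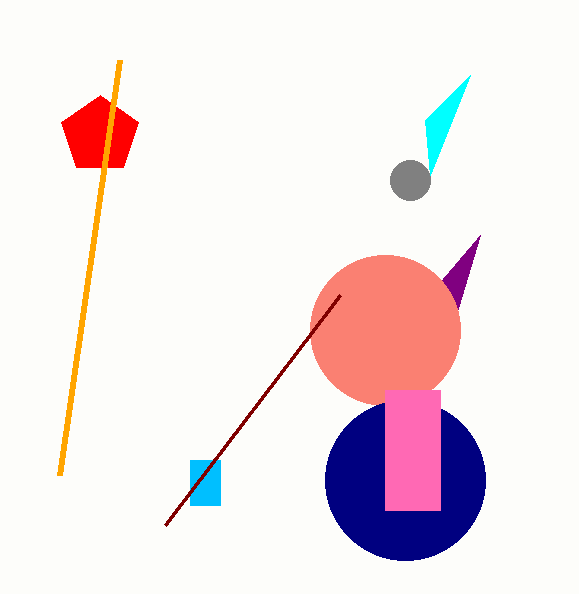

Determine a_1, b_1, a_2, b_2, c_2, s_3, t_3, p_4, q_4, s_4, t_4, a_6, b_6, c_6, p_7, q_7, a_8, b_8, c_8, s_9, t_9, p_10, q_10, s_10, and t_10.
a_1 = 410
b_1 = 180
a_2 = 100
b_2 = 135
c_2 = 40
s_3 = 470
t_3 = 75
p_4 = 190
q_4 = 460
s_4 = 220
t_4 = 505
a_6 = 385
b_6 = 330
c_6 = 75
p_7 = 60
q_7 = 475
a_8 = 405
b_8 = 480
c_8 = 80
s_9 = 340
t_9 = 295
p_10 = 385
q_10 = 390
s_10 = 440
t_10 = 510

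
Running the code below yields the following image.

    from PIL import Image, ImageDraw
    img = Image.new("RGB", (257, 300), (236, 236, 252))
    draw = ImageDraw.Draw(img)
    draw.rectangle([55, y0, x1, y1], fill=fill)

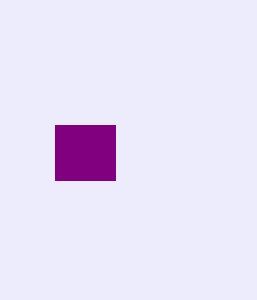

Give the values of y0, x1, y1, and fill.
y0 = 125, x1 = 115, y1 = 180, fill = 'purple'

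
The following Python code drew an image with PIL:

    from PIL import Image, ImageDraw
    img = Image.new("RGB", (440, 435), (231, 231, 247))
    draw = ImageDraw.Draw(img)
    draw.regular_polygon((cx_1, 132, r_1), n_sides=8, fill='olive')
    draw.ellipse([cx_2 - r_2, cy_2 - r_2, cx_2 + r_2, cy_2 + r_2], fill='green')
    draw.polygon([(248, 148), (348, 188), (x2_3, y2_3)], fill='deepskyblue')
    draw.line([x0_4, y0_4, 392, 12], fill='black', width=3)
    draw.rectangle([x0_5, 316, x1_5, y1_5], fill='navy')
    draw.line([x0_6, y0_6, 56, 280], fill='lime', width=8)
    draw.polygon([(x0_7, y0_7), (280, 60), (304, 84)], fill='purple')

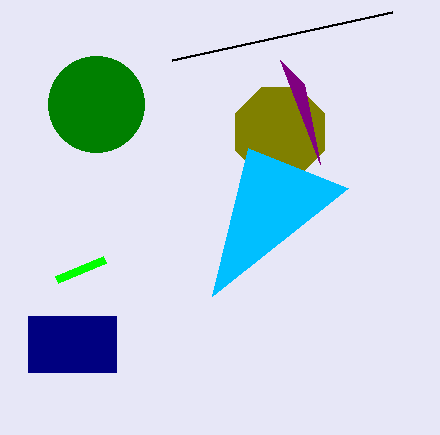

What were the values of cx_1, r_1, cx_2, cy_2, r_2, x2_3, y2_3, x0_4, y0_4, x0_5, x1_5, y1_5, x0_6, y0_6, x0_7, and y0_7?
cx_1 = 280
r_1 = 48
cx_2 = 96
cy_2 = 104
r_2 = 48
x2_3 = 212
y2_3 = 296
x0_4 = 172
y0_4 = 60
x0_5 = 28
x1_5 = 116
y1_5 = 372
x0_6 = 104
y0_6 = 260
x0_7 = 320
y0_7 = 164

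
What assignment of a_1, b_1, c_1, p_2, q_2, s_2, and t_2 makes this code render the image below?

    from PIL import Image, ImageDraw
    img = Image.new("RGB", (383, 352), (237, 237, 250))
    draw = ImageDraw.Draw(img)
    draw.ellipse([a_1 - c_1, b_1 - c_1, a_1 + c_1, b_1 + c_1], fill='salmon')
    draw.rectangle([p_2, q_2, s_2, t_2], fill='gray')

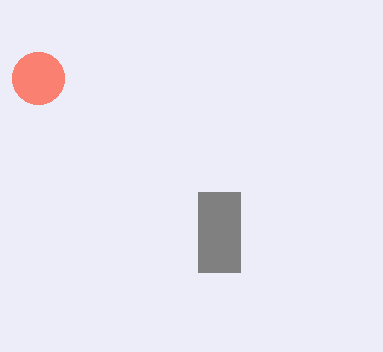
a_1 = 38, b_1 = 78, c_1 = 26, p_2 = 198, q_2 = 192, s_2 = 240, t_2 = 272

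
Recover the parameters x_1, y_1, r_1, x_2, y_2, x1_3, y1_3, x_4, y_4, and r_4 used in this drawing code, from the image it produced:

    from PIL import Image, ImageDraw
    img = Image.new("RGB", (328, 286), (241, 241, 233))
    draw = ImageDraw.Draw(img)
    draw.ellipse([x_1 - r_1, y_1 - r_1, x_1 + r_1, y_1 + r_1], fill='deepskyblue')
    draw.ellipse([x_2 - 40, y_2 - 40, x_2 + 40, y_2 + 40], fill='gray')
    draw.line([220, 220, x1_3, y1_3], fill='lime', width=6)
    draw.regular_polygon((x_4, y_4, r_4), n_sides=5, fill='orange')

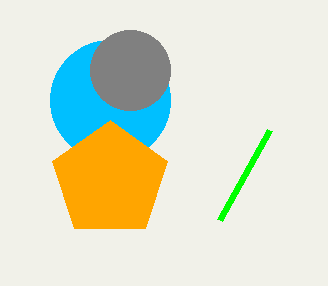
x_1 = 110; y_1 = 100; r_1 = 60; x_2 = 130; y_2 = 70; x1_3 = 270; y1_3 = 130; x_4 = 110; y_4 = 180; r_4 = 60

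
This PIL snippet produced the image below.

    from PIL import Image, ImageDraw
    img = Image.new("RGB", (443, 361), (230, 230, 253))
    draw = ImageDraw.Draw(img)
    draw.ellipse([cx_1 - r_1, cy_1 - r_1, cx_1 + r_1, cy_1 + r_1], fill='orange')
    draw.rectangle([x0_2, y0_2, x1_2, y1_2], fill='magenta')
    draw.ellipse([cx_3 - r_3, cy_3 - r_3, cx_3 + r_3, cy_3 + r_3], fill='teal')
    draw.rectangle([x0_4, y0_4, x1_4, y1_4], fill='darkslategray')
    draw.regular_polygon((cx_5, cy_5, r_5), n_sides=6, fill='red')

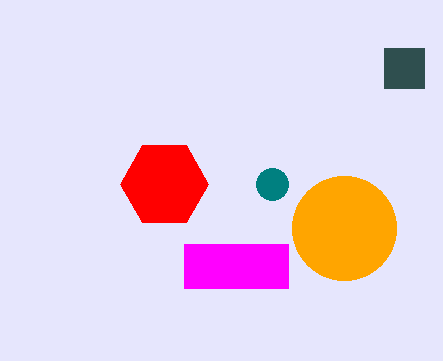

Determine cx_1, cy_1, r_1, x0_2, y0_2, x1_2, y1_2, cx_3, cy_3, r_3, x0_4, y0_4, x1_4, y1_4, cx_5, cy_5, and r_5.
cx_1 = 344; cy_1 = 228; r_1 = 52; x0_2 = 184; y0_2 = 244; x1_2 = 288; y1_2 = 288; cx_3 = 272; cy_3 = 184; r_3 = 16; x0_4 = 384; y0_4 = 48; x1_4 = 424; y1_4 = 88; cx_5 = 164; cy_5 = 184; r_5 = 44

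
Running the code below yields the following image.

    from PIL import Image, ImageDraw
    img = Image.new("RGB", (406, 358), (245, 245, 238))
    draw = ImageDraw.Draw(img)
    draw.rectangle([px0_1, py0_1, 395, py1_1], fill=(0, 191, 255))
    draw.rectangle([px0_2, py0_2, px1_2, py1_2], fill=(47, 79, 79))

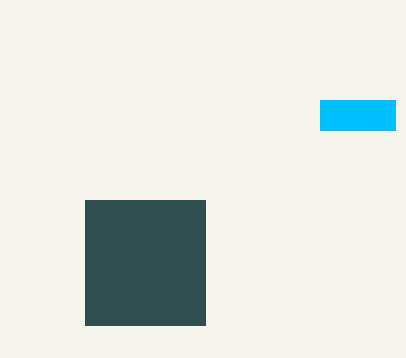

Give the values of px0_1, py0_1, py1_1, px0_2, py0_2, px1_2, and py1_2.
px0_1 = 320
py0_1 = 100
py1_1 = 130
px0_2 = 85
py0_2 = 200
px1_2 = 205
py1_2 = 325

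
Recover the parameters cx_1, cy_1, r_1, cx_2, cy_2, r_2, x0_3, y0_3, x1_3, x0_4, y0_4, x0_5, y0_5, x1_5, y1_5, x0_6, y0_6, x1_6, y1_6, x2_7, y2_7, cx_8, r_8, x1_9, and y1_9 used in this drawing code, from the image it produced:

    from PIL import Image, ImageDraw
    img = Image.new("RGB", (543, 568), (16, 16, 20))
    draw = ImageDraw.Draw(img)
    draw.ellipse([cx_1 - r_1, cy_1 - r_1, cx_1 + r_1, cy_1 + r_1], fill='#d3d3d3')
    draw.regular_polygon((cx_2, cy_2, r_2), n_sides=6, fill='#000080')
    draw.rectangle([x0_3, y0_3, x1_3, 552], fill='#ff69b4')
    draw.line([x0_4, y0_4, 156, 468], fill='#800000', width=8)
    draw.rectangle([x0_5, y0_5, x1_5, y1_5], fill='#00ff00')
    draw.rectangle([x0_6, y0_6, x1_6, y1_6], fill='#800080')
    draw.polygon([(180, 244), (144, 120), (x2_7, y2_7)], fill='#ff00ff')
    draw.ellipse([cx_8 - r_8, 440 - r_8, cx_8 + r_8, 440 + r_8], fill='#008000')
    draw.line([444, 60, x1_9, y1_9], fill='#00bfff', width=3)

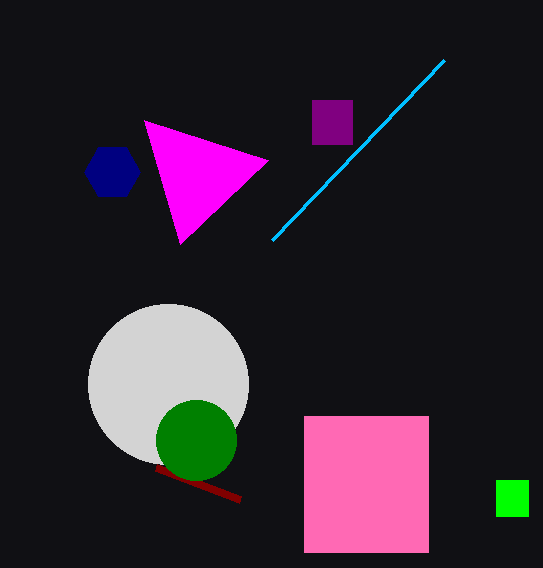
cx_1 = 168
cy_1 = 384
r_1 = 80
cx_2 = 112
cy_2 = 172
r_2 = 28
x0_3 = 304
y0_3 = 416
x1_3 = 428
x0_4 = 240
y0_4 = 500
x0_5 = 496
y0_5 = 480
x1_5 = 528
y1_5 = 516
x0_6 = 312
y0_6 = 100
x1_6 = 352
y1_6 = 144
x2_7 = 268
y2_7 = 160
cx_8 = 196
r_8 = 40
x1_9 = 272
y1_9 = 240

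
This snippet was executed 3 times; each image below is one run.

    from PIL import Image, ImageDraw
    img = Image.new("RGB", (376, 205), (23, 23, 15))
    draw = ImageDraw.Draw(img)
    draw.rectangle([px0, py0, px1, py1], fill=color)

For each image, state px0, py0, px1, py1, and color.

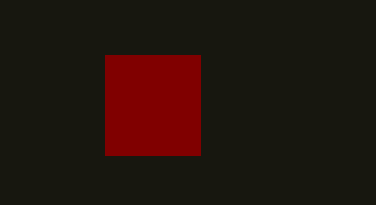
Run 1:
px0 = 105
py0 = 55
px1 = 200
py1 = 155
color = 'maroon'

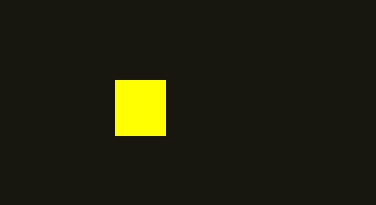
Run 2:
px0 = 115
py0 = 80
px1 = 165
py1 = 135
color = 'yellow'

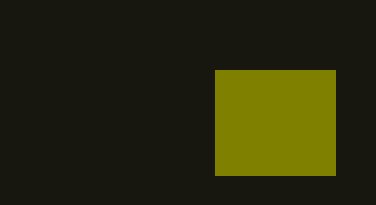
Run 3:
px0 = 215
py0 = 70
px1 = 335
py1 = 175
color = 'olive'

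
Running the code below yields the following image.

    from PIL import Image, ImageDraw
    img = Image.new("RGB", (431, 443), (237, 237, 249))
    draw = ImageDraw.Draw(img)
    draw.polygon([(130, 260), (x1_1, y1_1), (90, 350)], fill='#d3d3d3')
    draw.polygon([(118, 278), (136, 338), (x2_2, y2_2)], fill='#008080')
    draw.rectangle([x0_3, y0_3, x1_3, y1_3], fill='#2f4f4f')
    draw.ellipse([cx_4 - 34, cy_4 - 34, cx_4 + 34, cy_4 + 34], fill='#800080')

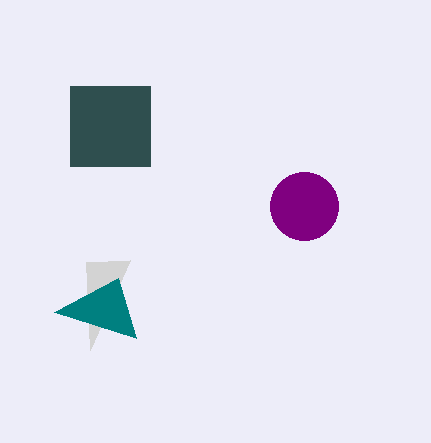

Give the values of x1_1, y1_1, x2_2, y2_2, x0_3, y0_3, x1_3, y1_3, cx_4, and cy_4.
x1_1 = 86; y1_1 = 262; x2_2 = 54; y2_2 = 312; x0_3 = 70; y0_3 = 86; x1_3 = 150; y1_3 = 166; cx_4 = 304; cy_4 = 206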